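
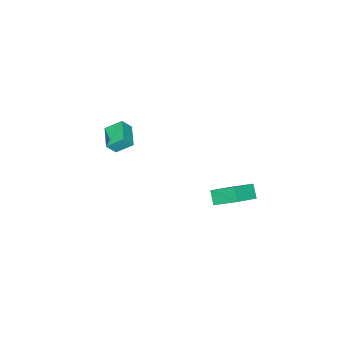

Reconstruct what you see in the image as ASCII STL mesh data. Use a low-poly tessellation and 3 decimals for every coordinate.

solid 
facet normal -0.881 0.114 -0.459
outer loop
vertex -1.41 2.864 1.682
vertex -1.763 4.305 2.718
vertex -0.988 3.445 1.016
endloop
endfacet
facet normal 0.195 -0.797 -0.572
outer loop
vertex 0.483 3.255 1.782
vertex -1.41 2.864 1.682
vertex -0.988 3.445 1.016
endloop
endfacet
facet normal -0.881 0.114 -0.459
outer loop
vertex -0.988 3.445 1.016
vertex -1.763 4.305 2.718
vertex -1.341 4.887 2.052
endloop
endfacet
facet normal 0.431 0.594 -0.680
outer loop
vertex -1.341 4.887 2.052
vertex 0.483 3.255 1.782
vertex -0.988 3.445 1.016
endloop
endfacet
facet normal -0.431 -0.594 0.680
outer loop
vertex -1.41 2.864 1.682
vertex -0.292 4.115 3.484
vertex -1.763 4.305 2.718
endloop
endfacet
facet normal 0.195 -0.796 -0.573
outer loop
vertex 0.061 2.673 2.448
vertex -1.41 2.864 1.682
vertex 0.483 3.255 1.782
endloop
endfacet
facet normal -0.431 -0.594 0.680
outer loop
vertex 0.061 2.673 2.448
vertex -0.292 4.115 3.484
vertex -1.41 2.864 1.682
endloop
endfacet
facet normal -0.195 0.796 0.572
outer loop
vertex -1.763 4.305 2.718
vertex -0.292 4.115 3.484
vertex -1.341 4.887 2.052
endloop
endfacet
facet normal 0.431 0.594 -0.679
outer loop
vertex 0.13 4.696 2.818
vertex 0.483 3.255 1.782
vertex -1.341 4.887 2.052
endloop
endfacet
facet normal -0.194 0.797 0.572
outer loop
vertex -1.341 4.887 2.052
vertex -0.292 4.115 3.484
vertex 0.13 4.696 2.818
endloop
endfacet
facet normal 0.881 -0.114 0.459
outer loop
vertex 0.13 4.696 2.818
vertex 0.061 2.673 2.448
vertex 0.483 3.255 1.782
endloop
endfacet
facet normal 0.881 -0.114 0.459
outer loop
vertex -0.292 4.115 3.484
vertex 0.061 2.673 2.448
vertex 0.13 4.696 2.818
endloop
endfacet
facet normal -0.535 0.320 -0.781
outer loop
vertex -0.375 -3.574 4.106
vertex 0.664 -2.531 3.822
vertex 0.238 -4.391 3.351
endloop
endfacet
facet normal -0.693 -0.695 0.190
outer loop
vertex 0.736 -4.689 4.078
vertex -0.375 -3.574 4.106
vertex 0.238 -4.391 3.351
endloop
endfacet
facet normal -0.535 0.320 -0.782
outer loop
vertex 0.238 -4.391 3.351
vertex 0.664 -2.531 3.822
vertex 1.278 -3.347 3.067
endloop
endfacet
facet normal 0.483 -0.643 -0.594
outer loop
vertex 1.278 -3.347 3.067
vertex 0.736 -4.689 4.078
vertex 0.238 -4.391 3.351
endloop
endfacet
facet normal -0.483 0.643 0.594
outer loop
vertex -0.375 -3.574 4.106
vertex 1.162 -2.829 4.549
vertex 0.664 -2.531 3.822
endloop
endfacet
facet normal -0.693 -0.696 0.188
outer loop
vertex 0.122 -3.873 4.833
vertex -0.375 -3.574 4.106
vertex 0.736 -4.689 4.078
endloop
endfacet
facet normal -0.483 0.643 0.595
outer loop
vertex 0.122 -3.873 4.833
vertex 1.162 -2.829 4.549
vertex -0.375 -3.574 4.106
endloop
endfacet
facet normal 0.693 0.696 -0.189
outer loop
vertex 0.664 -2.531 3.822
vertex 1.162 -2.829 4.549
vertex 1.278 -3.347 3.067
endloop
endfacet
facet normal 0.483 -0.643 -0.595
outer loop
vertex 1.775 -3.646 3.794
vertex 0.736 -4.689 4.078
vertex 1.278 -3.347 3.067
endloop
endfacet
facet normal 0.694 0.695 -0.189
outer loop
vertex 1.278 -3.347 3.067
vertex 1.162 -2.829 4.549
vertex 1.775 -3.646 3.794
endloop
endfacet
facet normal 0.535 -0.320 0.782
outer loop
vertex 1.775 -3.646 3.794
vertex 0.122 -3.873 4.833
vertex 0.736 -4.689 4.078
endloop
endfacet
facet normal 0.535 -0.321 0.781
outer loop
vertex 1.162 -2.829 4.549
vertex 0.122 -3.873 4.833
vertex 1.775 -3.646 3.794
endloop
endfacet

endsolid


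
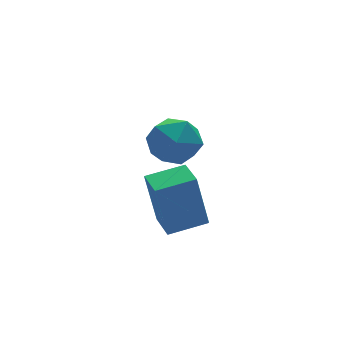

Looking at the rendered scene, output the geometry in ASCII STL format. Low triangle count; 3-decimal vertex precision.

solid 
facet normal -0.972 0.163 -0.171
outer loop
vertex 1.081 0.237 2.735
vertex 1.242 1.119 2.66
vertex 1.329 0.057 1.155
endloop
endfacet
facet normal -0.179 -0.980 0.084
outer loop
vertex 2.378 -0.119 1.34
vertex 1.081 0.237 2.735
vertex 1.329 0.057 1.155
endloop
endfacet
facet normal -0.972 0.163 -0.171
outer loop
vertex 1.329 0.057 1.155
vertex 1.242 1.119 2.66
vertex 1.49 0.939 1.08
endloop
endfacet
facet normal 0.154 -0.112 -0.982
outer loop
vertex 1.49 0.939 1.08
vertex 2.378 -0.119 1.34
vertex 1.329 0.057 1.155
endloop
endfacet
facet normal -0.154 0.112 0.982
outer loop
vertex 1.081 0.237 2.735
vertex 2.291 0.943 2.845
vertex 1.242 1.119 2.66
endloop
endfacet
facet normal -0.179 -0.980 0.084
outer loop
vertex 2.13 0.061 2.92
vertex 1.081 0.237 2.735
vertex 2.378 -0.119 1.34
endloop
endfacet
facet normal -0.154 0.112 0.982
outer loop
vertex 2.13 0.061 2.92
vertex 2.291 0.943 2.845
vertex 1.081 0.237 2.735
endloop
endfacet
facet normal 0.179 0.980 -0.084
outer loop
vertex 1.242 1.119 2.66
vertex 2.291 0.943 2.845
vertex 1.49 0.939 1.08
endloop
endfacet
facet normal 0.154 -0.112 -0.982
outer loop
vertex 2.539 0.763 1.265
vertex 2.378 -0.119 1.34
vertex 1.49 0.939 1.08
endloop
endfacet
facet normal 0.179 0.980 -0.084
outer loop
vertex 1.49 0.939 1.08
vertex 2.291 0.943 2.845
vertex 2.539 0.763 1.265
endloop
endfacet
facet normal 0.972 -0.163 0.171
outer loop
vertex 2.539 0.763 1.265
vertex 2.13 0.061 2.92
vertex 2.378 -0.119 1.34
endloop
endfacet
facet normal 0.972 -0.163 0.171
outer loop
vertex 2.291 0.943 2.845
vertex 2.13 0.061 2.92
vertex 2.539 0.763 1.265
endloop
endfacet
facet normal -0.039 0.999 -0.037
outer loop
vertex 3.599 4.098 1.452
vertex 2.802 4.079 1.78
vertex 3.484 4.125 2.306
endloop
endfacet
facet normal 0.632 0.773 0.061
outer loop
vertex 3.599 4.098 1.452
vertex 3.484 4.125 2.306
vertex 4.112 3.638 1.971
endloop
endfacet
facet normal 0.802 0.347 -0.486
outer loop
vertex 3.599 4.098 1.452
vertex 4.112 3.638 1.971
vertex 3.818 3.292 1.238
endloop
endfacet
facet normal 0.238 0.309 -0.921
outer loop
vertex 3.599 4.098 1.452
vertex 3.818 3.292 1.238
vertex 3.009 3.564 1.12
endloop
endfacet
facet normal -0.282 0.712 -0.644
outer loop
vertex 3.599 4.098 1.452
vertex 3.009 3.564 1.12
vertex 2.802 4.079 1.78
endloop
endfacet
facet normal 0.648 0.383 0.658
outer loop
vertex 4.112 3.638 1.971
vertex 3.484 4.125 2.306
vertex 3.631 3.336 2.62
endloop
endfacet
facet normal -0.436 0.748 0.500
outer loop
vertex 3.484 4.125 2.306
vertex 2.802 4.079 1.78
vertex 2.822 3.608 2.502
endloop
endfacet
facet normal -0.829 0.284 -0.482
outer loop
vertex 2.802 4.079 1.78
vertex 3.009 3.564 1.12
vertex 2.528 3.262 1.769
endloop
endfacet
facet normal 0.012 -0.368 -0.930
outer loop
vertex 3.009 3.564 1.12
vertex 3.818 3.292 1.238
vertex 3.156 2.775 1.434
endloop
endfacet
facet normal 0.925 -0.307 -0.226
outer loop
vertex 3.818 3.292 1.238
vertex 4.112 3.638 1.971
vertex 3.838 2.821 1.96
endloop
endfacet
facet normal -0.238 -0.309 0.921
outer loop
vertex 3.041 2.802 2.288
vertex 3.631 3.336 2.62
vertex 2.822 3.608 2.502
endloop
endfacet
facet normal -0.802 -0.347 0.486
outer loop
vertex 3.041 2.802 2.288
vertex 2.822 3.608 2.502
vertex 2.528 3.262 1.769
endloop
endfacet
facet normal -0.632 -0.773 -0.061
outer loop
vertex 3.041 2.802 2.288
vertex 2.528 3.262 1.769
vertex 3.156 2.775 1.434
endloop
endfacet
facet normal 0.039 -0.999 0.037
outer loop
vertex 3.041 2.802 2.288
vertex 3.156 2.775 1.434
vertex 3.838 2.821 1.96
endloop
endfacet
facet normal 0.282 -0.712 0.644
outer loop
vertex 3.041 2.802 2.288
vertex 3.838 2.821 1.96
vertex 3.631 3.336 2.62
endloop
endfacet
facet normal -0.012 0.368 0.930
outer loop
vertex 2.822 3.608 2.502
vertex 3.631 3.336 2.62
vertex 3.484 4.125 2.306
endloop
endfacet
facet normal -0.925 0.307 0.226
outer loop
vertex 2.528 3.262 1.769
vertex 2.822 3.608 2.502
vertex 2.802 4.079 1.78
endloop
endfacet
facet normal -0.648 -0.383 -0.658
outer loop
vertex 3.156 2.775 1.434
vertex 2.528 3.262 1.769
vertex 3.009 3.564 1.12
endloop
endfacet
facet normal 0.436 -0.748 -0.500
outer loop
vertex 3.838 2.821 1.96
vertex 3.156 2.775 1.434
vertex 3.818 3.292 1.238
endloop
endfacet
facet normal 0.829 -0.284 0.482
outer loop
vertex 3.631 3.336 2.62
vertex 3.838 2.821 1.96
vertex 4.112 3.638 1.971
endloop
endfacet

endsolid


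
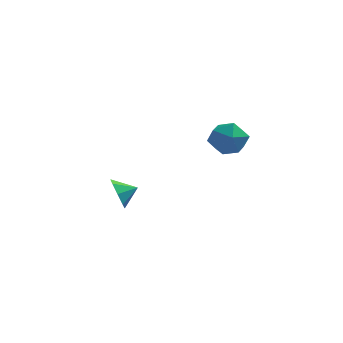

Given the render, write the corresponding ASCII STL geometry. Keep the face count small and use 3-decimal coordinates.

solid 
facet normal -0.833 -0.551 0.049
outer loop
vertex 2.358 -3.472 2.078
vertex 2.963 -4.392 2.009
vertex 2.733 -3.956 2.997
endloop
endfacet
facet normal -0.912 0.062 0.405
outer loop
vertex 2.358 -3.472 2.078
vertex 2.733 -3.956 2.997
vertex 2.765 -2.856 2.9
endloop
endfacet
facet normal -0.800 0.598 -0.053
outer loop
vertex 2.358 -3.472 2.078
vertex 2.765 -2.856 2.9
vertex 3.015 -2.614 1.852
endloop
endfacet
facet normal -0.650 0.316 -0.691
outer loop
vertex 2.358 -3.472 2.078
vertex 3.015 -2.614 1.852
vertex 3.138 -3.563 1.302
endloop
endfacet
facet normal -0.671 -0.394 -0.628
outer loop
vertex 2.358 -3.472 2.078
vertex 3.138 -3.563 1.302
vertex 2.963 -4.392 2.009
endloop
endfacet
facet normal -0.407 0.092 0.909
outer loop
vertex 2.765 -2.856 2.9
vertex 2.733 -3.956 2.997
vertex 3.622 -3.397 3.338
endloop
endfacet
facet normal -0.278 -0.901 0.333
outer loop
vertex 2.733 -3.956 2.997
vertex 2.963 -4.392 2.009
vertex 3.745 -4.346 2.788
endloop
endfacet
facet normal -0.018 -0.647 -0.763
outer loop
vertex 2.963 -4.392 2.009
vertex 3.138 -3.563 1.302
vertex 3.995 -4.104 1.74
endloop
endfacet
facet normal 0.015 0.503 -0.864
outer loop
vertex 3.138 -3.563 1.302
vertex 3.015 -2.614 1.852
vertex 4.027 -3.004 1.643
endloop
endfacet
facet normal -0.224 0.960 0.168
outer loop
vertex 3.015 -2.614 1.852
vertex 2.765 -2.856 2.9
vertex 3.797 -2.568 2.631
endloop
endfacet
facet normal 0.650 -0.316 0.691
outer loop
vertex 4.402 -3.488 2.562
vertex 3.622 -3.397 3.338
vertex 3.745 -4.346 2.788
endloop
endfacet
facet normal 0.800 -0.598 0.053
outer loop
vertex 4.402 -3.488 2.562
vertex 3.745 -4.346 2.788
vertex 3.995 -4.104 1.74
endloop
endfacet
facet normal 0.912 -0.062 -0.405
outer loop
vertex 4.402 -3.488 2.562
vertex 3.995 -4.104 1.74
vertex 4.027 -3.004 1.643
endloop
endfacet
facet normal 0.833 0.551 -0.049
outer loop
vertex 4.402 -3.488 2.562
vertex 4.027 -3.004 1.643
vertex 3.797 -2.568 2.631
endloop
endfacet
facet normal 0.671 0.394 0.628
outer loop
vertex 4.402 -3.488 2.562
vertex 3.797 -2.568 2.631
vertex 3.622 -3.397 3.338
endloop
endfacet
facet normal -0.015 -0.503 0.864
outer loop
vertex 3.745 -4.346 2.788
vertex 3.622 -3.397 3.338
vertex 2.733 -3.956 2.997
endloop
endfacet
facet normal 0.224 -0.960 -0.168
outer loop
vertex 3.995 -4.104 1.74
vertex 3.745 -4.346 2.788
vertex 2.963 -4.392 2.009
endloop
endfacet
facet normal 0.407 -0.092 -0.909
outer loop
vertex 4.027 -3.004 1.643
vertex 3.995 -4.104 1.74
vertex 3.138 -3.563 1.302
endloop
endfacet
facet normal 0.278 0.901 -0.333
outer loop
vertex 3.797 -2.568 2.631
vertex 4.027 -3.004 1.643
vertex 3.015 -2.614 1.852
endloop
endfacet
facet normal 0.018 0.647 0.763
outer loop
vertex 3.622 -3.397 3.338
vertex 3.797 -2.568 2.631
vertex 2.765 -2.856 2.9
endloop
endfacet
facet normal -0.866 -0.383 -0.321
outer loop
vertex -2.705 0.316 -4.853
vertex -3.147 0.589 -3.986
vertex -3.007 1.027 -4.886
endloop
endfacet
facet normal 0.798 0.315 -0.515
outer loop
vertex -2.705 0.316 -4.853
vertex -3.007 1.027 -4.886
vertex -2.193 1.011 -3.634
endloop
endfacet
facet normal -0.866 -0.383 -0.321
outer loop
vertex -3.007 1.027 -4.886
vertex -3.147 0.589 -3.986
vertex -3.391 1.481 -4.392
endloop
endfacet
facet normal 0.517 0.792 -0.326
outer loop
vertex -3.007 1.027 -4.886
vertex -3.391 1.481 -4.392
vertex -2.193 1.011 -3.634
endloop
endfacet
facet normal -0.867 -0.383 -0.320
outer loop
vertex -3.391 1.481 -4.392
vertex -3.147 0.589 -3.986
vertex -3.631 1.413 -3.661
endloop
endfacet
facet normal 0.262 0.949 0.174
outer loop
vertex -3.391 1.481 -4.392
vertex -3.631 1.413 -3.661
vertex -2.193 1.011 -3.634
endloop
endfacet
facet normal -0.867 -0.383 -0.320
outer loop
vertex -3.631 1.413 -3.661
vertex -3.147 0.589 -3.986
vertex -3.588 0.863 -3.12
endloop
endfacet
facet normal 0.182 0.697 0.694
outer loop
vertex -3.631 1.413 -3.661
vertex -3.588 0.863 -3.12
vertex -2.193 1.011 -3.634
endloop
endfacet
facet normal -0.866 -0.383 -0.320
outer loop
vertex -3.588 0.863 -3.12
vertex -3.147 0.589 -3.986
vertex -3.286 0.152 -3.086
endloop
endfacet
facet normal 0.323 0.182 0.929
outer loop
vertex -3.588 0.863 -3.12
vertex -3.286 0.152 -3.086
vertex -2.193 1.011 -3.634
endloop
endfacet
facet normal -0.866 -0.384 -0.320
outer loop
vertex -3.286 0.152 -3.086
vertex -3.147 0.589 -3.986
vertex -2.902 -0.303 -3.58
endloop
endfacet
facet normal 0.603 -0.295 0.741
outer loop
vertex -3.286 0.152 -3.086
vertex -2.902 -0.303 -3.58
vertex -2.193 1.011 -3.634
endloop
endfacet
facet normal -0.866 -0.383 -0.320
outer loop
vertex -2.902 -0.303 -3.58
vertex -3.147 0.589 -3.986
vertex -2.662 -0.235 -4.312
endloop
endfacet
facet normal 0.859 -0.453 0.239
outer loop
vertex -2.902 -0.303 -3.58
vertex -2.662 -0.235 -4.312
vertex -2.193 1.011 -3.634
endloop
endfacet
facet normal -0.866 -0.383 -0.321
outer loop
vertex -2.662 -0.235 -4.312
vertex -3.147 0.589 -3.986
vertex -2.705 0.316 -4.853
endloop
endfacet
facet normal 0.939 -0.201 -0.280
outer loop
vertex -2.662 -0.235 -4.312
vertex -2.705 0.316 -4.853
vertex -2.193 1.011 -3.634
endloop
endfacet

endsolid


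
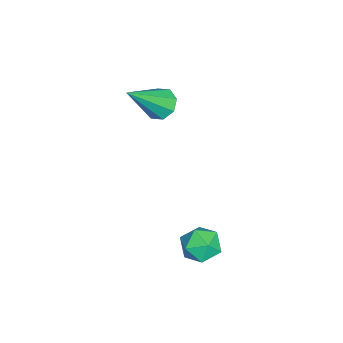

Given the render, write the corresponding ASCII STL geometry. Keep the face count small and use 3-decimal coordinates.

solid 
facet normal -0.529 -0.607 0.593
outer loop
vertex 0.794 2.886 -2.42
vertex 1.344 2.29 -2.539
vertex 1.438 2.816 -1.917
endloop
endfacet
facet normal -0.609 0.076 0.790
outer loop
vertex 0.794 2.886 -2.42
vertex 1.438 2.816 -1.917
vertex 1.197 3.557 -2.174
endloop
endfacet
facet normal -0.869 0.436 0.233
outer loop
vertex 0.794 2.886 -2.42
vertex 1.197 3.557 -2.174
vertex 0.953 3.488 -2.954
endloop
endfacet
facet normal -0.951 -0.022 -0.308
outer loop
vertex 0.794 2.886 -2.42
vertex 0.953 3.488 -2.954
vertex 1.044 2.705 -3.18
endloop
endfacet
facet normal -0.741 -0.667 -0.085
outer loop
vertex 0.794 2.886 -2.42
vertex 1.044 2.705 -3.18
vertex 1.344 2.29 -2.539
endloop
endfacet
facet normal 0.037 0.338 0.940
outer loop
vertex 1.197 3.557 -2.174
vertex 1.438 2.816 -1.917
vertex 1.996 3.375 -2.14
endloop
endfacet
facet normal 0.166 -0.765 0.622
outer loop
vertex 1.438 2.816 -1.917
vertex 1.344 2.29 -2.539
vertex 2.087 2.592 -2.366
endloop
endfacet
facet normal -0.176 -0.862 -0.476
outer loop
vertex 1.344 2.29 -2.539
vertex 1.044 2.705 -3.18
vertex 1.843 2.523 -3.146
endloop
endfacet
facet normal -0.516 0.182 -0.837
outer loop
vertex 1.044 2.705 -3.18
vertex 0.953 3.488 -2.954
vertex 1.602 3.264 -3.403
endloop
endfacet
facet normal -0.384 0.923 0.038
outer loop
vertex 0.953 3.488 -2.954
vertex 1.197 3.557 -2.174
vertex 1.696 3.79 -2.781
endloop
endfacet
facet normal 0.951 0.022 0.308
outer loop
vertex 2.246 3.194 -2.9
vertex 1.996 3.375 -2.14
vertex 2.087 2.592 -2.366
endloop
endfacet
facet normal 0.869 -0.436 -0.233
outer loop
vertex 2.246 3.194 -2.9
vertex 2.087 2.592 -2.366
vertex 1.843 2.523 -3.146
endloop
endfacet
facet normal 0.609 -0.076 -0.790
outer loop
vertex 2.246 3.194 -2.9
vertex 1.843 2.523 -3.146
vertex 1.602 3.264 -3.403
endloop
endfacet
facet normal 0.529 0.607 -0.593
outer loop
vertex 2.246 3.194 -2.9
vertex 1.602 3.264 -3.403
vertex 1.696 3.79 -2.781
endloop
endfacet
facet normal 0.741 0.667 0.085
outer loop
vertex 2.246 3.194 -2.9
vertex 1.696 3.79 -2.781
vertex 1.996 3.375 -2.14
endloop
endfacet
facet normal 0.516 -0.182 0.837
outer loop
vertex 2.087 2.592 -2.366
vertex 1.996 3.375 -2.14
vertex 1.438 2.816 -1.917
endloop
endfacet
facet normal 0.384 -0.923 -0.038
outer loop
vertex 1.843 2.523 -3.146
vertex 2.087 2.592 -2.366
vertex 1.344 2.29 -2.539
endloop
endfacet
facet normal -0.037 -0.338 -0.940
outer loop
vertex 1.602 3.264 -3.403
vertex 1.843 2.523 -3.146
vertex 1.044 2.705 -3.18
endloop
endfacet
facet normal -0.166 0.765 -0.622
outer loop
vertex 1.696 3.79 -2.781
vertex 1.602 3.264 -3.403
vertex 0.953 3.488 -2.954
endloop
endfacet
facet normal 0.176 0.862 0.476
outer loop
vertex 1.996 3.375 -2.14
vertex 1.696 3.79 -2.781
vertex 1.197 3.557 -2.174
endloop
endfacet
facet normal -0.522 0.475 -0.708
outer loop
vertex -2.438 1.09 0.421
vertex -3.043 0.893 0.735
vertex -2.608 1.452 0.789
endloop
endfacet
facet normal 0.911 0.412 0.016
outer loop
vertex -2.438 1.09 0.421
vertex -2.608 1.452 0.789
vertex -1.917 -0.133 2.265
endloop
endfacet
facet normal -0.522 0.475 -0.708
outer loop
vertex -2.608 1.452 0.789
vertex -3.043 0.893 0.735
vertex -3.033 1.486 1.125
endloop
endfacet
facet normal 0.476 0.702 0.531
outer loop
vertex -2.608 1.452 0.789
vertex -3.033 1.486 1.125
vertex -1.917 -0.133 2.265
endloop
endfacet
facet normal -0.521 0.475 -0.709
outer loop
vertex -3.033 1.486 1.125
vertex -3.043 0.893 0.735
vertex -3.465 1.173 1.233
endloop
endfacet
facet normal -0.148 0.499 0.854
outer loop
vertex -3.033 1.486 1.125
vertex -3.465 1.173 1.233
vertex -1.917 -0.133 2.265
endloop
endfacet
facet normal -0.521 0.475 -0.709
outer loop
vertex -3.465 1.173 1.233
vertex -3.043 0.893 0.735
vertex -3.649 0.697 1.049
endloop
endfacet
facet normal -0.597 -0.078 0.798
outer loop
vertex -3.465 1.173 1.233
vertex -3.649 0.697 1.049
vertex -1.917 -0.133 2.265
endloop
endfacet
facet normal -0.521 0.476 -0.709
outer loop
vertex -3.649 0.697 1.049
vertex -3.043 0.893 0.735
vertex -3.479 0.335 0.681
endloop
endfacet
facet normal -0.608 -0.688 0.396
outer loop
vertex -3.649 0.697 1.049
vertex -3.479 0.335 0.681
vertex -1.917 -0.133 2.265
endloop
endfacet
facet normal -0.521 0.476 -0.708
outer loop
vertex -3.479 0.335 0.681
vertex -3.043 0.893 0.735
vertex -3.053 0.3 0.344
endloop
endfacet
facet normal -0.174 -0.978 -0.118
outer loop
vertex -3.479 0.335 0.681
vertex -3.053 0.3 0.344
vertex -1.917 -0.133 2.265
endloop
endfacet
facet normal -0.521 0.476 -0.708
outer loop
vertex -3.053 0.3 0.344
vertex -3.043 0.893 0.735
vertex -2.622 0.613 0.237
endloop
endfacet
facet normal 0.453 -0.774 -0.442
outer loop
vertex -3.053 0.3 0.344
vertex -2.622 0.613 0.237
vertex -1.917 -0.133 2.265
endloop
endfacet
facet normal -0.522 0.475 -0.708
outer loop
vertex -2.622 0.613 0.237
vertex -3.043 0.893 0.735
vertex -2.438 1.09 0.421
endloop
endfacet
facet normal 0.901 -0.199 -0.386
outer loop
vertex -2.622 0.613 0.237
vertex -2.438 1.09 0.421
vertex -1.917 -0.133 2.265
endloop
endfacet

endsolid


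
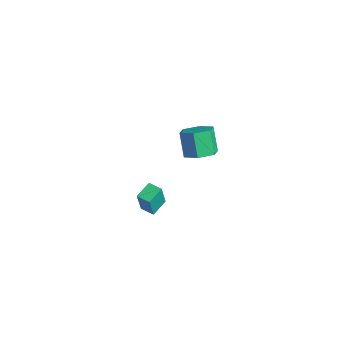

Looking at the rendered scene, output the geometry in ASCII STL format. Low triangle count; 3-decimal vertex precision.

solid 
facet normal -0.911 -0.410 0.043
outer loop
vertex 3.932 -4.209 1.67
vertex 3.513 -3.247 1.965
vertex 3.7 -3.849 0.17
endloop
endfacet
facet normal 0.384 -0.882 -0.271
outer loop
vertex 4.447 -3.513 0.135
vertex 3.932 -4.209 1.67
vertex 3.7 -3.849 0.17
endloop
endfacet
facet normal -0.911 -0.410 0.043
outer loop
vertex 3.7 -3.849 0.17
vertex 3.513 -3.247 1.965
vertex 3.281 -2.887 0.465
endloop
endfacet
facet normal -0.149 0.230 -0.962
outer loop
vertex 3.281 -2.887 0.465
vertex 4.447 -3.513 0.135
vertex 3.7 -3.849 0.17
endloop
endfacet
facet normal 0.149 -0.230 0.962
outer loop
vertex 3.932 -4.209 1.67
vertex 4.26 -2.911 1.93
vertex 3.513 -3.247 1.965
endloop
endfacet
facet normal 0.384 -0.882 -0.271
outer loop
vertex 4.679 -3.873 1.635
vertex 3.932 -4.209 1.67
vertex 4.447 -3.513 0.135
endloop
endfacet
facet normal 0.149 -0.230 0.962
outer loop
vertex 4.679 -3.873 1.635
vertex 4.26 -2.911 1.93
vertex 3.932 -4.209 1.67
endloop
endfacet
facet normal -0.384 0.882 0.271
outer loop
vertex 3.513 -3.247 1.965
vertex 4.26 -2.911 1.93
vertex 3.281 -2.887 0.465
endloop
endfacet
facet normal -0.149 0.230 -0.962
outer loop
vertex 4.028 -2.551 0.43
vertex 4.447 -3.513 0.135
vertex 3.281 -2.887 0.465
endloop
endfacet
facet normal -0.384 0.882 0.271
outer loop
vertex 3.281 -2.887 0.465
vertex 4.26 -2.911 1.93
vertex 4.028 -2.551 0.43
endloop
endfacet
facet normal 0.911 0.410 -0.043
outer loop
vertex 4.028 -2.551 0.43
vertex 4.679 -3.873 1.635
vertex 4.447 -3.513 0.135
endloop
endfacet
facet normal 0.911 0.410 -0.043
outer loop
vertex 4.26 -2.911 1.93
vertex 4.679 -3.873 1.635
vertex 4.028 -2.551 0.43
endloop
endfacet
facet normal 0.522 -0.132 -0.843
outer loop
vertex -2.045 4.191 -4.017
vertex -2.899 3.766 -4.479
vertex -2.73 4.811 -4.538
endloop
endfacet
facet normal 0.558 0.801 0.220
outer loop
vertex -2.045 4.191 -4.017
vertex -2.73 4.811 -4.538
vertex -2.947 4.419 -2.559
endloop
endfacet
facet normal 0.558 0.800 0.220
outer loop
vertex -2.947 4.419 -2.559
vertex -2.73 4.811 -4.538
vertex -3.632 5.039 -3.079
endloop
endfacet
facet normal -0.521 0.131 0.843
outer loop
vertex -2.947 4.419 -2.559
vertex -3.632 5.039 -3.079
vertex -3.801 3.994 -3.021
endloop
endfacet
facet normal 0.522 -0.132 -0.843
outer loop
vertex -2.73 4.811 -4.538
vertex -2.899 3.766 -4.479
vertex -3.584 4.386 -5.0
endloop
endfacet
facet normal -0.281 0.907 -0.315
outer loop
vertex -2.73 4.811 -4.538
vertex -3.584 4.386 -5.0
vertex -3.632 5.039 -3.079
endloop
endfacet
facet normal -0.282 0.906 -0.315
outer loop
vertex -3.632 5.039 -3.079
vertex -3.584 4.386 -5.0
vertex -4.486 4.613 -3.541
endloop
endfacet
facet normal -0.522 0.131 0.843
outer loop
vertex -3.632 5.039 -3.079
vertex -4.486 4.613 -3.541
vertex -3.801 3.994 -3.021
endloop
endfacet
facet normal 0.522 -0.132 -0.843
outer loop
vertex -3.584 4.386 -5.0
vertex -2.899 3.766 -4.479
vertex -3.753 3.341 -4.941
endloop
endfacet
facet normal -0.838 0.105 -0.535
outer loop
vertex -3.584 4.386 -5.0
vertex -3.753 3.341 -4.941
vertex -4.486 4.613 -3.541
endloop
endfacet
facet normal -0.838 0.106 -0.535
outer loop
vertex -4.486 4.613 -3.541
vertex -3.753 3.341 -4.941
vertex -4.655 3.569 -3.483
endloop
endfacet
facet normal -0.521 0.131 0.843
outer loop
vertex -4.486 4.613 -3.541
vertex -4.655 3.569 -3.483
vertex -3.801 3.994 -3.021
endloop
endfacet
facet normal 0.521 -0.131 -0.843
outer loop
vertex -3.753 3.341 -4.941
vertex -2.899 3.766 -4.479
vertex -3.068 2.721 -4.421
endloop
endfacet
facet normal -0.558 -0.800 -0.220
outer loop
vertex -3.753 3.341 -4.941
vertex -3.068 2.721 -4.421
vertex -4.655 3.569 -3.483
endloop
endfacet
facet normal -0.558 -0.801 -0.220
outer loop
vertex -4.655 3.569 -3.483
vertex -3.068 2.721 -4.421
vertex -3.97 2.949 -2.962
endloop
endfacet
facet normal -0.522 0.132 0.843
outer loop
vertex -4.655 3.569 -3.483
vertex -3.97 2.949 -2.962
vertex -3.801 3.994 -3.021
endloop
endfacet
facet normal 0.522 -0.131 -0.843
outer loop
vertex -3.068 2.721 -4.421
vertex -2.899 3.766 -4.479
vertex -2.214 3.147 -3.959
endloop
endfacet
facet normal 0.281 -0.906 0.316
outer loop
vertex -3.068 2.721 -4.421
vertex -2.214 3.147 -3.959
vertex -3.97 2.949 -2.962
endloop
endfacet
facet normal 0.281 -0.907 0.315
outer loop
vertex -3.97 2.949 -2.962
vertex -2.214 3.147 -3.959
vertex -3.116 3.374 -2.5
endloop
endfacet
facet normal -0.522 0.132 0.843
outer loop
vertex -3.97 2.949 -2.962
vertex -3.116 3.374 -2.5
vertex -3.801 3.994 -3.021
endloop
endfacet
facet normal 0.521 -0.131 -0.843
outer loop
vertex -2.214 3.147 -3.959
vertex -2.899 3.766 -4.479
vertex -2.045 4.191 -4.017
endloop
endfacet
facet normal 0.838 -0.106 0.535
outer loop
vertex -2.214 3.147 -3.959
vertex -2.045 4.191 -4.017
vertex -3.116 3.374 -2.5
endloop
endfacet
facet normal 0.838 -0.105 0.535
outer loop
vertex -3.116 3.374 -2.5
vertex -2.045 4.191 -4.017
vertex -2.947 4.419 -2.559
endloop
endfacet
facet normal -0.522 0.132 0.843
outer loop
vertex -3.116 3.374 -2.5
vertex -2.947 4.419 -2.559
vertex -3.801 3.994 -3.021
endloop
endfacet

endsolid


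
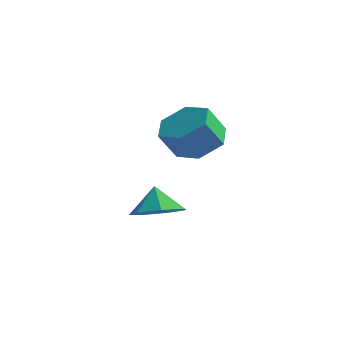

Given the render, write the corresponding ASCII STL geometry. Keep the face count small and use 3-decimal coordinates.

solid 
facet normal 0.169 0.543 -0.822
outer loop
vertex -1.618 0.628 0.523
vertex -2.108 1.369 0.912
vertex -1.152 1.291 1.057
endloop
endfacet
facet normal 0.861 -0.487 -0.146
outer loop
vertex -1.618 0.628 0.523
vertex -1.152 1.291 1.057
vertex -1.821 -0.03 1.518
endloop
endfacet
facet normal 0.861 -0.487 -0.145
outer loop
vertex -1.821 -0.03 1.518
vertex -1.152 1.291 1.057
vertex -1.356 0.633 2.052
endloop
endfacet
facet normal -0.168 -0.544 0.822
outer loop
vertex -1.821 -0.03 1.518
vertex -1.356 0.633 2.052
vertex -2.312 0.711 1.908
endloop
endfacet
facet normal 0.169 0.544 -0.822
outer loop
vertex -1.152 1.291 1.057
vertex -2.108 1.369 0.912
vertex -1.643 2.032 1.446
endloop
endfacet
facet normal 0.846 0.348 0.404
outer loop
vertex -1.152 1.291 1.057
vertex -1.643 2.032 1.446
vertex -1.356 0.633 2.052
endloop
endfacet
facet normal 0.846 0.348 0.403
outer loop
vertex -1.356 0.633 2.052
vertex -1.643 2.032 1.446
vertex -1.846 1.374 2.441
endloop
endfacet
facet normal -0.168 -0.543 0.823
outer loop
vertex -1.356 0.633 2.052
vertex -1.846 1.374 2.441
vertex -2.312 0.711 1.908
endloop
endfacet
facet normal 0.168 0.544 -0.822
outer loop
vertex -1.643 2.032 1.446
vertex -2.108 1.369 0.912
vertex -2.599 2.11 1.302
endloop
endfacet
facet normal -0.015 0.835 0.549
outer loop
vertex -1.643 2.032 1.446
vertex -2.599 2.11 1.302
vertex -1.846 1.374 2.441
endloop
endfacet
facet normal -0.015 0.835 0.549
outer loop
vertex -1.846 1.374 2.441
vertex -2.599 2.11 1.302
vertex -2.802 1.452 2.297
endloop
endfacet
facet normal -0.168 -0.543 0.823
outer loop
vertex -1.846 1.374 2.441
vertex -2.802 1.452 2.297
vertex -2.312 0.711 1.908
endloop
endfacet
facet normal 0.168 0.544 -0.822
outer loop
vertex -2.599 2.11 1.302
vertex -2.108 1.369 0.912
vertex -3.064 1.447 0.768
endloop
endfacet
facet normal -0.861 0.487 0.146
outer loop
vertex -2.599 2.11 1.302
vertex -3.064 1.447 0.768
vertex -2.802 1.452 2.297
endloop
endfacet
facet normal -0.861 0.488 0.146
outer loop
vertex -2.802 1.452 2.297
vertex -3.064 1.447 0.768
vertex -3.268 0.789 1.763
endloop
endfacet
facet normal -0.169 -0.543 0.822
outer loop
vertex -2.802 1.452 2.297
vertex -3.268 0.789 1.763
vertex -2.312 0.711 1.908
endloop
endfacet
facet normal 0.168 0.543 -0.823
outer loop
vertex -3.064 1.447 0.768
vertex -2.108 1.369 0.912
vertex -2.574 0.706 0.379
endloop
endfacet
facet normal -0.846 -0.348 -0.404
outer loop
vertex -3.064 1.447 0.768
vertex -2.574 0.706 0.379
vertex -3.268 0.789 1.763
endloop
endfacet
facet normal -0.846 -0.349 -0.403
outer loop
vertex -3.268 0.789 1.763
vertex -2.574 0.706 0.379
vertex -2.777 0.048 1.374
endloop
endfacet
facet normal -0.169 -0.544 0.822
outer loop
vertex -3.268 0.789 1.763
vertex -2.777 0.048 1.374
vertex -2.312 0.711 1.908
endloop
endfacet
facet normal 0.168 0.543 -0.823
outer loop
vertex -2.574 0.706 0.379
vertex -2.108 1.369 0.912
vertex -1.618 0.628 0.523
endloop
endfacet
facet normal 0.015 -0.835 -0.549
outer loop
vertex -2.574 0.706 0.379
vertex -1.618 0.628 0.523
vertex -2.777 0.048 1.374
endloop
endfacet
facet normal 0.015 -0.835 -0.549
outer loop
vertex -2.777 0.048 1.374
vertex -1.618 0.628 0.523
vertex -1.821 -0.03 1.518
endloop
endfacet
facet normal -0.168 -0.544 0.822
outer loop
vertex -2.777 0.048 1.374
vertex -1.821 -0.03 1.518
vertex -2.312 0.711 1.908
endloop
endfacet
facet normal 0.363 -0.257 -0.896
outer loop
vertex -3.228 2.028 -2.527
vertex -3.731 1.199 -2.493
vertex -4.005 2.058 -2.85
endloop
endfacet
facet normal -0.123 0.916 0.382
outer loop
vertex -3.228 2.028 -2.527
vertex -4.005 2.058 -2.85
vertex -4.129 1.481 -1.507
endloop
endfacet
facet normal 0.363 -0.257 -0.896
outer loop
vertex -4.005 2.058 -2.85
vertex -3.731 1.199 -2.493
vertex -4.575 1.441 -2.904
endloop
endfacet
facet normal -0.727 0.653 0.213
outer loop
vertex -4.005 2.058 -2.85
vertex -4.575 1.441 -2.904
vertex -4.129 1.481 -1.507
endloop
endfacet
facet normal 0.363 -0.256 -0.896
outer loop
vertex -4.575 1.441 -2.904
vertex -3.731 1.199 -2.493
vertex -4.509 0.642 -2.649
endloop
endfacet
facet normal -0.953 0.018 0.304
outer loop
vertex -4.575 1.441 -2.904
vertex -4.509 0.642 -2.649
vertex -4.129 1.481 -1.507
endloop
endfacet
facet normal 0.363 -0.256 -0.896
outer loop
vertex -4.509 0.642 -2.649
vertex -3.731 1.199 -2.493
vertex -3.857 0.262 -2.276
endloop
endfacet
facet normal -0.631 -0.510 0.584
outer loop
vertex -4.509 0.642 -2.649
vertex -3.857 0.262 -2.276
vertex -4.129 1.481 -1.507
endloop
endfacet
facet normal 0.364 -0.256 -0.896
outer loop
vertex -3.857 0.262 -2.276
vertex -3.731 1.199 -2.493
vertex -3.11 0.588 -2.066
endloop
endfacet
facet normal -0.004 -0.534 0.845
outer loop
vertex -3.857 0.262 -2.276
vertex -3.11 0.588 -2.066
vertex -4.129 1.481 -1.507
endloop
endfacet
facet normal 0.363 -0.257 -0.896
outer loop
vertex -3.11 0.588 -2.066
vertex -3.731 1.199 -2.493
vertex -2.83 1.374 -2.178
endloop
endfacet
facet normal 0.456 -0.036 0.889
outer loop
vertex -3.11 0.588 -2.066
vertex -2.83 1.374 -2.178
vertex -4.129 1.481 -1.507
endloop
endfacet
facet normal 0.363 -0.257 -0.896
outer loop
vertex -2.83 1.374 -2.178
vertex -3.731 1.199 -2.493
vertex -3.228 2.028 -2.527
endloop
endfacet
facet normal 0.403 0.610 0.683
outer loop
vertex -2.83 1.374 -2.178
vertex -3.228 2.028 -2.527
vertex -4.129 1.481 -1.507
endloop
endfacet

endsolid


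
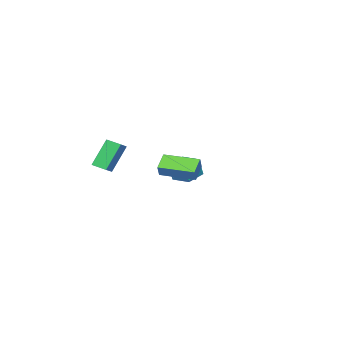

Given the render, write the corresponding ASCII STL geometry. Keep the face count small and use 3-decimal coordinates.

solid 
facet normal -0.505 -0.219 -0.835
outer loop
vertex 1.665 -1.079 -0.515
vertex 1.064 0.834 -0.654
vertex 2.572 -0.838 -1.127
endloop
endfacet
facet normal 0.299 -0.952 0.069
outer loop
vertex 2.996 -0.654 -0.426
vertex 1.665 -1.079 -0.515
vertex 2.572 -0.838 -1.127
endloop
endfacet
facet normal -0.505 -0.219 -0.835
outer loop
vertex 2.572 -0.838 -1.127
vertex 1.064 0.834 -0.654
vertex 1.971 1.075 -1.266
endloop
endfacet
facet normal 0.810 0.215 -0.546
outer loop
vertex 1.971 1.075 -1.266
vertex 2.996 -0.654 -0.426
vertex 2.572 -0.838 -1.127
endloop
endfacet
facet normal -0.810 -0.215 0.546
outer loop
vertex 1.665 -1.079 -0.515
vertex 1.488 1.018 0.047
vertex 1.064 0.834 -0.654
endloop
endfacet
facet normal 0.299 -0.952 0.069
outer loop
vertex 2.089 -0.895 0.186
vertex 1.665 -1.079 -0.515
vertex 2.996 -0.654 -0.426
endloop
endfacet
facet normal -0.810 -0.215 0.546
outer loop
vertex 2.089 -0.895 0.186
vertex 1.488 1.018 0.047
vertex 1.665 -1.079 -0.515
endloop
endfacet
facet normal -0.299 0.952 -0.069
outer loop
vertex 1.064 0.834 -0.654
vertex 1.488 1.018 0.047
vertex 1.971 1.075 -1.266
endloop
endfacet
facet normal 0.810 0.215 -0.546
outer loop
vertex 2.395 1.259 -0.565
vertex 2.996 -0.654 -0.426
vertex 1.971 1.075 -1.266
endloop
endfacet
facet normal -0.299 0.952 -0.069
outer loop
vertex 1.971 1.075 -1.266
vertex 1.488 1.018 0.047
vertex 2.395 1.259 -0.565
endloop
endfacet
facet normal 0.505 0.219 0.835
outer loop
vertex 2.395 1.259 -0.565
vertex 2.089 -0.895 0.186
vertex 2.996 -0.654 -0.426
endloop
endfacet
facet normal 0.505 0.219 0.835
outer loop
vertex 1.488 1.018 0.047
vertex 2.089 -0.895 0.186
vertex 2.395 1.259 -0.565
endloop
endfacet
facet normal 0.187 0.975 -0.120
outer loop
vertex -2.678 -2.403 -3.591
vertex -3.727 -2.176 -3.382
vertex -3.002 -2.214 -2.564
endloop
endfacet
facet normal 0.764 0.633 0.124
outer loop
vertex -2.678 -2.403 -3.591
vertex -3.002 -2.214 -2.564
vertex -2.297 -3.023 -2.775
endloop
endfacet
facet normal 0.932 0.121 -0.343
outer loop
vertex -2.678 -2.403 -3.591
vertex -2.297 -3.023 -2.775
vertex -2.586 -3.484 -3.723
endloop
endfacet
facet normal 0.460 0.146 -0.876
outer loop
vertex -2.678 -2.403 -3.591
vertex -2.586 -3.484 -3.723
vertex -3.469 -2.961 -4.099
endloop
endfacet
facet normal -0.001 0.674 -0.739
outer loop
vertex -2.678 -2.403 -3.591
vertex -3.469 -2.961 -4.099
vertex -3.727 -2.176 -3.382
endloop
endfacet
facet normal 0.589 0.320 0.742
outer loop
vertex -2.297 -3.023 -2.775
vertex -3.002 -2.214 -2.564
vertex -3.111 -3.179 -2.061
endloop
endfacet
facet normal -0.345 0.873 0.346
outer loop
vertex -3.002 -2.214 -2.564
vertex -3.727 -2.176 -3.382
vertex -3.994 -2.656 -2.437
endloop
endfacet
facet normal -0.649 0.386 -0.656
outer loop
vertex -3.727 -2.176 -3.382
vertex -3.469 -2.961 -4.099
vertex -4.283 -3.117 -3.385
endloop
endfacet
facet normal 0.096 -0.469 -0.878
outer loop
vertex -3.469 -2.961 -4.099
vertex -2.586 -3.484 -3.723
vertex -3.578 -3.926 -3.596
endloop
endfacet
facet normal 0.861 -0.509 -0.015
outer loop
vertex -2.586 -3.484 -3.723
vertex -2.297 -3.023 -2.775
vertex -2.853 -3.964 -2.778
endloop
endfacet
facet normal -0.460 -0.146 0.876
outer loop
vertex -3.902 -3.737 -2.569
vertex -3.111 -3.179 -2.061
vertex -3.994 -2.656 -2.437
endloop
endfacet
facet normal -0.932 -0.121 0.343
outer loop
vertex -3.902 -3.737 -2.569
vertex -3.994 -2.656 -2.437
vertex -4.283 -3.117 -3.385
endloop
endfacet
facet normal -0.764 -0.633 -0.124
outer loop
vertex -3.902 -3.737 -2.569
vertex -4.283 -3.117 -3.385
vertex -3.578 -3.926 -3.596
endloop
endfacet
facet normal -0.187 -0.975 0.120
outer loop
vertex -3.902 -3.737 -2.569
vertex -3.578 -3.926 -3.596
vertex -2.853 -3.964 -2.778
endloop
endfacet
facet normal 0.001 -0.674 0.739
outer loop
vertex -3.902 -3.737 -2.569
vertex -2.853 -3.964 -2.778
vertex -3.111 -3.179 -2.061
endloop
endfacet
facet normal -0.096 0.469 0.878
outer loop
vertex -3.994 -2.656 -2.437
vertex -3.111 -3.179 -2.061
vertex -3.002 -2.214 -2.564
endloop
endfacet
facet normal -0.861 0.509 0.015
outer loop
vertex -4.283 -3.117 -3.385
vertex -3.994 -2.656 -2.437
vertex -3.727 -2.176 -3.382
endloop
endfacet
facet normal -0.589 -0.320 -0.742
outer loop
vertex -3.578 -3.926 -3.596
vertex -4.283 -3.117 -3.385
vertex -3.469 -2.961 -4.099
endloop
endfacet
facet normal 0.345 -0.873 -0.346
outer loop
vertex -2.853 -3.964 -2.778
vertex -3.578 -3.926 -3.596
vertex -2.586 -3.484 -3.723
endloop
endfacet
facet normal 0.649 -0.386 0.656
outer loop
vertex -3.111 -3.179 -2.061
vertex -2.853 -3.964 -2.778
vertex -2.297 -3.023 -2.775
endloop
endfacet
facet normal -0.862 -0.175 -0.477
outer loop
vertex 3.077 -3.487 0.887
vertex 3.009 -2.611 0.689
vertex 4.016 -3.774 -0.705
endloop
endfacet
facet normal 0.075 -0.973 0.220
outer loop
vertex 4.731 -3.629 -0.309
vertex 3.077 -3.487 0.887
vertex 4.016 -3.774 -0.705
endloop
endfacet
facet normal -0.862 -0.175 -0.477
outer loop
vertex 4.016 -3.774 -0.705
vertex 3.009 -2.611 0.689
vertex 3.948 -2.898 -0.903
endloop
endfacet
facet normal 0.502 -0.153 -0.851
outer loop
vertex 3.948 -2.898 -0.903
vertex 4.731 -3.629 -0.309
vertex 4.016 -3.774 -0.705
endloop
endfacet
facet normal -0.502 0.153 0.851
outer loop
vertex 3.077 -3.487 0.887
vertex 3.724 -2.466 1.085
vertex 3.009 -2.611 0.689
endloop
endfacet
facet normal 0.075 -0.973 0.220
outer loop
vertex 3.792 -3.342 1.283
vertex 3.077 -3.487 0.887
vertex 4.731 -3.629 -0.309
endloop
endfacet
facet normal -0.502 0.153 0.851
outer loop
vertex 3.792 -3.342 1.283
vertex 3.724 -2.466 1.085
vertex 3.077 -3.487 0.887
endloop
endfacet
facet normal -0.075 0.973 -0.220
outer loop
vertex 3.009 -2.611 0.689
vertex 3.724 -2.466 1.085
vertex 3.948 -2.898 -0.903
endloop
endfacet
facet normal 0.502 -0.153 -0.851
outer loop
vertex 4.663 -2.753 -0.507
vertex 4.731 -3.629 -0.309
vertex 3.948 -2.898 -0.903
endloop
endfacet
facet normal -0.075 0.973 -0.220
outer loop
vertex 3.948 -2.898 -0.903
vertex 3.724 -2.466 1.085
vertex 4.663 -2.753 -0.507
endloop
endfacet
facet normal 0.862 0.175 0.477
outer loop
vertex 4.663 -2.753 -0.507
vertex 3.792 -3.342 1.283
vertex 4.731 -3.629 -0.309
endloop
endfacet
facet normal 0.862 0.175 0.477
outer loop
vertex 3.724 -2.466 1.085
vertex 3.792 -3.342 1.283
vertex 4.663 -2.753 -0.507
endloop
endfacet

endsolid


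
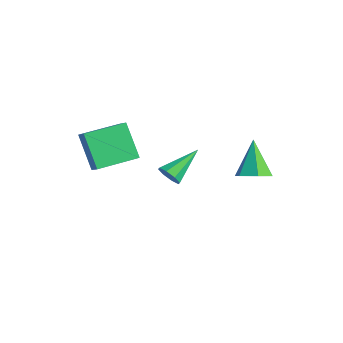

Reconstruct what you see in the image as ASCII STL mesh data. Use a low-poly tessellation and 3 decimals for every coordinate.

solid 
facet normal 0.508 -0.308 -0.805
outer loop
vertex 5.128 2.348 -2.443
vertex 4.455 2.563 -2.95
vertex 5.078 3.148 -2.781
endloop
endfacet
facet normal 0.624 0.337 0.705
outer loop
vertex 5.128 2.348 -2.443
vertex 5.078 3.148 -2.781
vertex 3.445 3.177 -1.35
endloop
endfacet
facet normal 0.508 -0.309 -0.804
outer loop
vertex 5.078 3.148 -2.781
vertex 4.455 2.563 -2.95
vertex 4.405 3.363 -3.289
endloop
endfacet
facet normal 0.174 0.968 0.179
outer loop
vertex 5.078 3.148 -2.781
vertex 4.405 3.363 -3.289
vertex 3.445 3.177 -1.35
endloop
endfacet
facet normal 0.508 -0.309 -0.804
outer loop
vertex 4.405 3.363 -3.289
vertex 4.455 2.563 -2.95
vertex 3.783 2.779 -3.458
endloop
endfacet
facet normal -0.629 0.739 -0.240
outer loop
vertex 4.405 3.363 -3.289
vertex 3.783 2.779 -3.458
vertex 3.445 3.177 -1.35
endloop
endfacet
facet normal 0.508 -0.309 -0.804
outer loop
vertex 3.783 2.779 -3.458
vertex 4.455 2.563 -2.95
vertex 3.833 1.979 -3.119
endloop
endfacet
facet normal -0.984 -0.119 -0.135
outer loop
vertex 3.783 2.779 -3.458
vertex 3.833 1.979 -3.119
vertex 3.445 3.177 -1.35
endloop
endfacet
facet normal 0.508 -0.308 -0.805
outer loop
vertex 3.833 1.979 -3.119
vertex 4.455 2.563 -2.95
vertex 4.506 1.764 -2.612
endloop
endfacet
facet normal -0.534 -0.750 0.391
outer loop
vertex 3.833 1.979 -3.119
vertex 4.506 1.764 -2.612
vertex 3.445 3.177 -1.35
endloop
endfacet
facet normal 0.508 -0.308 -0.805
outer loop
vertex 4.506 1.764 -2.612
vertex 4.455 2.563 -2.95
vertex 5.128 2.348 -2.443
endloop
endfacet
facet normal 0.269 -0.521 0.810
outer loop
vertex 4.506 1.764 -2.612
vertex 5.128 2.348 -2.443
vertex 3.445 3.177 -1.35
endloop
endfacet
facet normal -0.595 0.006 0.803
outer loop
vertex 0.976 -4.071 0.182
vertex 1.148 -2.041 0.294
vertex 0.305 -3.986 -0.316
endloop
endfacet
facet normal -0.085 -0.995 -0.055
outer loop
vertex 1.492 -3.999 -1.914
vertex 0.976 -4.071 0.182
vertex 0.305 -3.986 -0.316
endloop
endfacet
facet normal -0.597 0.007 0.802
outer loop
vertex 0.305 -3.986 -0.316
vertex 1.148 -2.041 0.294
vertex 0.478 -1.956 -0.205
endloop
endfacet
facet normal -0.798 0.101 -0.594
outer loop
vertex 0.478 -1.956 -0.205
vertex 1.492 -3.999 -1.914
vertex 0.305 -3.986 -0.316
endloop
endfacet
facet normal 0.798 -0.100 0.594
outer loop
vertex 0.976 -4.071 0.182
vertex 2.335 -2.054 -1.304
vertex 1.148 -2.041 0.294
endloop
endfacet
facet normal -0.085 -0.995 -0.055
outer loop
vertex 2.162 -4.084 -1.415
vertex 0.976 -4.071 0.182
vertex 1.492 -3.999 -1.914
endloop
endfacet
facet normal 0.798 -0.101 0.594
outer loop
vertex 2.162 -4.084 -1.415
vertex 2.335 -2.054 -1.304
vertex 0.976 -4.071 0.182
endloop
endfacet
facet normal 0.085 0.995 0.055
outer loop
vertex 1.148 -2.041 0.294
vertex 2.335 -2.054 -1.304
vertex 0.478 -1.956 -0.205
endloop
endfacet
facet normal -0.798 0.100 -0.594
outer loop
vertex 1.664 -1.969 -1.802
vertex 1.492 -3.999 -1.914
vertex 0.478 -1.956 -0.205
endloop
endfacet
facet normal 0.085 0.995 0.055
outer loop
vertex 0.478 -1.956 -0.205
vertex 2.335 -2.054 -1.304
vertex 1.664 -1.969 -1.802
endloop
endfacet
facet normal 0.597 -0.006 -0.802
outer loop
vertex 1.664 -1.969 -1.802
vertex 2.162 -4.084 -1.415
vertex 1.492 -3.999 -1.914
endloop
endfacet
facet normal 0.595 -0.007 -0.803
outer loop
vertex 2.335 -2.054 -1.304
vertex 2.162 -4.084 -1.415
vertex 1.664 -1.969 -1.802
endloop
endfacet
facet normal 0.157 -0.863 -0.480
outer loop
vertex 1.356 0.327 -4.187
vertex 0.748 0.384 -4.488
vertex 1.38 0.583 -4.64
endloop
endfacet
facet normal 0.897 0.364 0.253
outer loop
vertex 1.356 0.327 -4.187
vertex 1.38 0.583 -4.64
vertex 0.432 2.136 -3.512
endloop
endfacet
facet normal 0.157 -0.863 -0.479
outer loop
vertex 1.38 0.583 -4.64
vertex 0.748 0.384 -4.488
vertex 1.035 0.722 -5.003
endloop
endfacet
facet normal 0.652 0.664 -0.366
outer loop
vertex 1.38 0.583 -4.64
vertex 1.035 0.722 -5.003
vertex 0.432 2.136 -3.512
endloop
endfacet
facet normal 0.154 -0.863 -0.481
outer loop
vertex 1.035 0.722 -5.003
vertex 0.748 0.384 -4.488
vertex 0.521 0.664 -5.064
endloop
endfacet
facet normal -0.000 0.726 -0.688
outer loop
vertex 1.035 0.722 -5.003
vertex 0.521 0.664 -5.064
vertex 0.432 2.136 -3.512
endloop
endfacet
facet normal 0.157 -0.863 -0.481
outer loop
vertex 0.521 0.664 -5.064
vertex 0.748 0.384 -4.488
vertex 0.141 0.441 -4.788
endloop
endfacet
facet normal -0.681 0.511 -0.524
outer loop
vertex 0.521 0.664 -5.064
vertex 0.141 0.441 -4.788
vertex 0.432 2.136 -3.512
endloop
endfacet
facet normal 0.156 -0.864 -0.479
outer loop
vertex 0.141 0.441 -4.788
vertex 0.748 0.384 -4.488
vertex 0.116 0.185 -4.335
endloop
endfacet
facet normal -0.989 0.148 0.029
outer loop
vertex 0.141 0.441 -4.788
vertex 0.116 0.185 -4.335
vertex 0.432 2.136 -3.512
endloop
endfacet
facet normal 0.155 -0.863 -0.481
outer loop
vertex 0.116 0.185 -4.335
vertex 0.748 0.384 -4.488
vertex 0.462 0.045 -3.972
endloop
endfacet
facet normal -0.744 -0.154 0.650
outer loop
vertex 0.116 0.185 -4.335
vertex 0.462 0.045 -3.972
vertex 0.432 2.136 -3.512
endloop
endfacet
facet normal 0.156 -0.863 -0.480
outer loop
vertex 0.462 0.045 -3.972
vertex 0.748 0.384 -4.488
vertex 0.975 0.104 -3.911
endloop
endfacet
facet normal -0.091 -0.215 0.972
outer loop
vertex 0.462 0.045 -3.972
vertex 0.975 0.104 -3.911
vertex 0.432 2.136 -3.512
endloop
endfacet
facet normal 0.157 -0.863 -0.480
outer loop
vertex 0.975 0.104 -3.911
vertex 0.748 0.384 -4.488
vertex 1.356 0.327 -4.187
endloop
endfacet
facet normal 0.587 -0.002 0.809
outer loop
vertex 0.975 0.104 -3.911
vertex 1.356 0.327 -4.187
vertex 0.432 2.136 -3.512
endloop
endfacet

endsolid


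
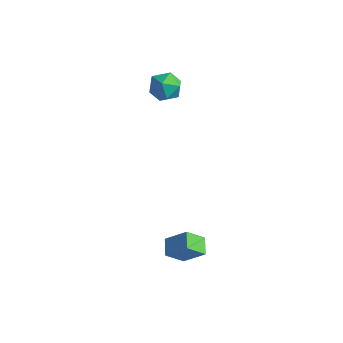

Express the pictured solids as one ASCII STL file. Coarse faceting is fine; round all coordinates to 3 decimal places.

solid 
facet normal -0.612 0.723 0.321
outer loop
vertex 2.386 -3.71 -0.339
vertex 3.501 -3.237 0.722
vertex 2.932 -2.816 -1.312
endloop
endfacet
facet normal -0.693 -0.294 -0.659
outer loop
vertex 3.599 -3.603 -1.662
vertex 2.386 -3.71 -0.339
vertex 2.932 -2.816 -1.312
endloop
endfacet
facet normal -0.612 0.722 0.321
outer loop
vertex 2.932 -2.816 -1.312
vertex 3.501 -3.237 0.722
vertex 4.047 -2.342 -0.251
endloop
endfacet
facet normal 0.381 0.626 -0.680
outer loop
vertex 4.047 -2.342 -0.251
vertex 3.599 -3.603 -1.662
vertex 2.932 -2.816 -1.312
endloop
endfacet
facet normal -0.382 -0.626 0.680
outer loop
vertex 2.386 -3.71 -0.339
vertex 4.168 -4.024 0.372
vertex 3.501 -3.237 0.722
endloop
endfacet
facet normal -0.693 -0.294 -0.659
outer loop
vertex 3.053 -4.498 -0.689
vertex 2.386 -3.71 -0.339
vertex 3.599 -3.603 -1.662
endloop
endfacet
facet normal -0.382 -0.625 0.681
outer loop
vertex 3.053 -4.498 -0.689
vertex 4.168 -4.024 0.372
vertex 2.386 -3.71 -0.339
endloop
endfacet
facet normal 0.692 0.294 0.659
outer loop
vertex 3.501 -3.237 0.722
vertex 4.168 -4.024 0.372
vertex 4.047 -2.342 -0.251
endloop
endfacet
facet normal 0.382 0.626 -0.680
outer loop
vertex 4.714 -3.13 -0.601
vertex 3.599 -3.603 -1.662
vertex 4.047 -2.342 -0.251
endloop
endfacet
facet normal 0.693 0.294 0.659
outer loop
vertex 4.047 -2.342 -0.251
vertex 4.168 -4.024 0.372
vertex 4.714 -3.13 -0.601
endloop
endfacet
facet normal 0.612 -0.723 -0.321
outer loop
vertex 4.714 -3.13 -0.601
vertex 3.053 -4.498 -0.689
vertex 3.599 -3.603 -1.662
endloop
endfacet
facet normal 0.612 -0.723 -0.321
outer loop
vertex 4.168 -4.024 0.372
vertex 3.053 -4.498 -0.689
vertex 4.714 -3.13 -0.601
endloop
endfacet
facet normal -0.985 0.139 0.104
outer loop
vertex -4.563 3.512 3.377
vertex -4.45 3.489 4.475
vertex -4.372 4.447 3.931
endloop
endfacet
facet normal -0.747 0.445 -0.494
outer loop
vertex -4.563 3.512 3.377
vertex -4.372 4.447 3.931
vertex -3.853 4.256 2.975
endloop
endfacet
facet normal -0.443 -0.061 -0.894
outer loop
vertex -4.563 3.512 3.377
vertex -3.853 4.256 2.975
vertex -3.611 3.18 2.928
endloop
endfacet
facet normal -0.493 -0.679 -0.543
outer loop
vertex -4.563 3.512 3.377
vertex -3.611 3.18 2.928
vertex -3.979 2.706 3.855
endloop
endfacet
facet normal -0.828 -0.556 0.074
outer loop
vertex -4.563 3.512 3.377
vertex -3.979 2.706 3.855
vertex -4.45 3.489 4.475
endloop
endfacet
facet normal -0.243 0.917 -0.315
outer loop
vertex -3.853 4.256 2.975
vertex -4.372 4.447 3.931
vertex -3.301 4.694 3.825
endloop
endfacet
facet normal -0.627 0.423 0.654
outer loop
vertex -4.372 4.447 3.931
vertex -4.45 3.489 4.475
vertex -3.669 4.22 4.752
endloop
endfacet
facet normal -0.373 -0.703 0.605
outer loop
vertex -4.45 3.489 4.475
vertex -3.979 2.706 3.855
vertex -3.427 3.144 4.705
endloop
endfacet
facet normal 0.169 -0.903 -0.395
outer loop
vertex -3.979 2.706 3.855
vertex -3.611 3.18 2.928
vertex -2.908 2.953 3.749
endloop
endfacet
facet normal 0.250 0.098 -0.963
outer loop
vertex -3.611 3.18 2.928
vertex -3.853 4.256 2.975
vertex -2.83 3.911 3.205
endloop
endfacet
facet normal 0.493 0.679 0.543
outer loop
vertex -2.717 3.888 4.303
vertex -3.301 4.694 3.825
vertex -3.669 4.22 4.752
endloop
endfacet
facet normal 0.443 0.061 0.894
outer loop
vertex -2.717 3.888 4.303
vertex -3.669 4.22 4.752
vertex -3.427 3.144 4.705
endloop
endfacet
facet normal 0.747 -0.445 0.494
outer loop
vertex -2.717 3.888 4.303
vertex -3.427 3.144 4.705
vertex -2.908 2.953 3.749
endloop
endfacet
facet normal 0.985 -0.139 -0.104
outer loop
vertex -2.717 3.888 4.303
vertex -2.908 2.953 3.749
vertex -2.83 3.911 3.205
endloop
endfacet
facet normal 0.828 0.556 -0.074
outer loop
vertex -2.717 3.888 4.303
vertex -2.83 3.911 3.205
vertex -3.301 4.694 3.825
endloop
endfacet
facet normal -0.169 0.903 0.395
outer loop
vertex -3.669 4.22 4.752
vertex -3.301 4.694 3.825
vertex -4.372 4.447 3.931
endloop
endfacet
facet normal -0.250 -0.098 0.963
outer loop
vertex -3.427 3.144 4.705
vertex -3.669 4.22 4.752
vertex -4.45 3.489 4.475
endloop
endfacet
facet normal 0.243 -0.917 0.315
outer loop
vertex -2.908 2.953 3.749
vertex -3.427 3.144 4.705
vertex -3.979 2.706 3.855
endloop
endfacet
facet normal 0.627 -0.423 -0.654
outer loop
vertex -2.83 3.911 3.205
vertex -2.908 2.953 3.749
vertex -3.611 3.18 2.928
endloop
endfacet
facet normal 0.373 0.703 -0.605
outer loop
vertex -3.301 4.694 3.825
vertex -2.83 3.911 3.205
vertex -3.853 4.256 2.975
endloop
endfacet

endsolid


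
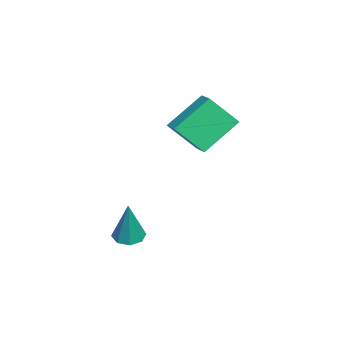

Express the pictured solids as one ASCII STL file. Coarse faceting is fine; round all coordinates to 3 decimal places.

solid 
facet normal -0.264 -0.033 -0.964
outer loop
vertex 1.73 -0.497 -3.139
vertex 1.397 -1.021 -3.03
vertex 1.273 -0.403 -3.017
endloop
endfacet
facet normal 0.249 0.947 0.202
outer loop
vertex 1.73 -0.497 -3.139
vertex 1.273 -0.403 -3.017
vertex 1.903 -0.959 -1.19
endloop
endfacet
facet normal -0.266 -0.033 -0.964
outer loop
vertex 1.273 -0.403 -3.017
vertex 1.397 -1.021 -3.03
vertex 0.889 -0.671 -2.902
endloop
endfacet
facet normal -0.442 0.804 0.397
outer loop
vertex 1.273 -0.403 -3.017
vertex 0.889 -0.671 -2.902
vertex 1.903 -0.959 -1.19
endloop
endfacet
facet normal -0.264 -0.031 -0.964
outer loop
vertex 0.889 -0.671 -2.902
vertex 1.397 -1.021 -3.03
vertex 0.802 -1.143 -2.863
endloop
endfacet
facet normal -0.829 0.196 0.524
outer loop
vertex 0.889 -0.671 -2.902
vertex 0.802 -1.143 -2.863
vertex 1.903 -0.959 -1.19
endloop
endfacet
facet normal -0.264 -0.033 -0.964
outer loop
vertex 0.802 -1.143 -2.863
vertex 1.397 -1.021 -3.03
vertex 1.064 -1.544 -2.921
endloop
endfacet
facet normal -0.685 -0.521 0.508
outer loop
vertex 0.802 -1.143 -2.863
vertex 1.064 -1.544 -2.921
vertex 1.903 -0.959 -1.19
endloop
endfacet
facet normal -0.266 -0.031 -0.963
outer loop
vertex 1.064 -1.544 -2.921
vertex 1.397 -1.021 -3.03
vertex 1.52 -1.638 -3.044
endloop
endfacet
facet normal -0.094 -0.928 0.359
outer loop
vertex 1.064 -1.544 -2.921
vertex 1.52 -1.638 -3.044
vertex 1.903 -0.959 -1.19
endloop
endfacet
facet normal -0.264 -0.031 -0.964
outer loop
vertex 1.52 -1.638 -3.044
vertex 1.397 -1.021 -3.03
vertex 1.905 -1.371 -3.158
endloop
endfacet
facet normal 0.595 -0.787 0.165
outer loop
vertex 1.52 -1.638 -3.044
vertex 1.905 -1.371 -3.158
vertex 1.903 -0.959 -1.19
endloop
endfacet
facet normal -0.265 -0.033 -0.964
outer loop
vertex 1.905 -1.371 -3.158
vertex 1.397 -1.021 -3.03
vertex 1.992 -0.898 -3.198
endloop
endfacet
facet normal 0.983 -0.178 0.038
outer loop
vertex 1.905 -1.371 -3.158
vertex 1.992 -0.898 -3.198
vertex 1.903 -0.959 -1.19
endloop
endfacet
facet normal -0.266 -0.032 -0.964
outer loop
vertex 1.992 -0.898 -3.198
vertex 1.397 -1.021 -3.03
vertex 1.73 -0.497 -3.139
endloop
endfacet
facet normal 0.840 0.541 0.054
outer loop
vertex 1.992 -0.898 -3.198
vertex 1.73 -0.497 -3.139
vertex 1.903 -0.959 -1.19
endloop
endfacet
facet normal -0.480 0.629 0.612
outer loop
vertex -1.824 1.305 2.628
vertex -1.055 1.653 2.874
vertex -1.932 2.396 1.422
endloop
endfacet
facet normal -0.875 -0.396 -0.280
outer loop
vertex -1.025 1.207 0.266
vertex -1.824 1.305 2.628
vertex -1.932 2.396 1.422
endloop
endfacet
facet normal -0.480 0.629 0.612
outer loop
vertex -1.932 2.396 1.422
vertex -1.055 1.653 2.874
vertex -1.163 2.744 1.668
endloop
endfacet
facet normal -0.066 0.669 -0.740
outer loop
vertex -1.163 2.744 1.668
vertex -1.025 1.207 0.266
vertex -1.932 2.396 1.422
endloop
endfacet
facet normal 0.066 -0.669 0.740
outer loop
vertex -1.824 1.305 2.628
vertex -0.148 0.464 1.718
vertex -1.055 1.653 2.874
endloop
endfacet
facet normal -0.875 -0.396 -0.280
outer loop
vertex -0.917 0.116 1.472
vertex -1.824 1.305 2.628
vertex -1.025 1.207 0.266
endloop
endfacet
facet normal 0.066 -0.669 0.740
outer loop
vertex -0.917 0.116 1.472
vertex -0.148 0.464 1.718
vertex -1.824 1.305 2.628
endloop
endfacet
facet normal 0.875 0.396 0.280
outer loop
vertex -1.055 1.653 2.874
vertex -0.148 0.464 1.718
vertex -1.163 2.744 1.668
endloop
endfacet
facet normal -0.066 0.669 -0.740
outer loop
vertex -0.256 1.555 0.512
vertex -1.025 1.207 0.266
vertex -1.163 2.744 1.668
endloop
endfacet
facet normal 0.875 0.396 0.280
outer loop
vertex -1.163 2.744 1.668
vertex -0.148 0.464 1.718
vertex -0.256 1.555 0.512
endloop
endfacet
facet normal 0.480 -0.629 -0.612
outer loop
vertex -0.256 1.555 0.512
vertex -0.917 0.116 1.472
vertex -1.025 1.207 0.266
endloop
endfacet
facet normal 0.480 -0.629 -0.612
outer loop
vertex -0.148 0.464 1.718
vertex -0.917 0.116 1.472
vertex -0.256 1.555 0.512
endloop
endfacet

endsolid


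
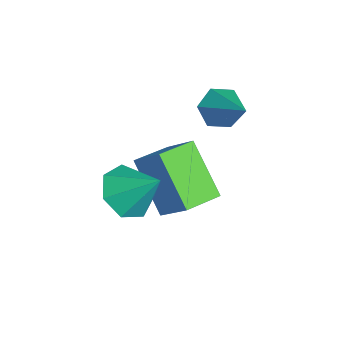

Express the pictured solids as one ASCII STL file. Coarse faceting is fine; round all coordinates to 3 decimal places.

solid 
facet normal -0.602 0.790 -0.120
outer loop
vertex 1.235 -2.496 -2.166
vertex 2.39 -1.833 -3.59
vertex 0.538 -3.16 -3.039
endloop
endfacet
facet normal -0.591 -0.340 0.731
outer loop
vertex 1.29 -4.147 -2.89
vertex 1.235 -2.496 -2.166
vertex 0.538 -3.16 -3.039
endloop
endfacet
facet normal -0.602 0.790 -0.119
outer loop
vertex 0.538 -3.16 -3.039
vertex 2.39 -1.833 -3.59
vertex 1.693 -2.496 -4.464
endloop
endfacet
facet normal -0.536 -0.510 -0.672
outer loop
vertex 1.693 -2.496 -4.464
vertex 1.29 -4.147 -2.89
vertex 0.538 -3.16 -3.039
endloop
endfacet
facet normal 0.536 0.510 0.672
outer loop
vertex 1.235 -2.496 -2.166
vertex 3.142 -2.82 -3.441
vertex 2.39 -1.833 -3.59
endloop
endfacet
facet normal -0.592 -0.340 0.730
outer loop
vertex 1.987 -3.484 -2.016
vertex 1.235 -2.496 -2.166
vertex 1.29 -4.147 -2.89
endloop
endfacet
facet normal 0.536 0.510 0.672
outer loop
vertex 1.987 -3.484 -2.016
vertex 3.142 -2.82 -3.441
vertex 1.235 -2.496 -2.166
endloop
endfacet
facet normal 0.592 0.341 -0.730
outer loop
vertex 2.39 -1.833 -3.59
vertex 3.142 -2.82 -3.441
vertex 1.693 -2.496 -4.464
endloop
endfacet
facet normal -0.536 -0.510 -0.672
outer loop
vertex 2.445 -3.484 -4.314
vertex 1.29 -4.147 -2.89
vertex 1.693 -2.496 -4.464
endloop
endfacet
facet normal 0.592 0.340 -0.731
outer loop
vertex 1.693 -2.496 -4.464
vertex 3.142 -2.82 -3.441
vertex 2.445 -3.484 -4.314
endloop
endfacet
facet normal 0.601 -0.790 0.120
outer loop
vertex 2.445 -3.484 -4.314
vertex 1.987 -3.484 -2.016
vertex 1.29 -4.147 -2.89
endloop
endfacet
facet normal 0.602 -0.790 0.120
outer loop
vertex 3.142 -2.82 -3.441
vertex 1.987 -3.484 -2.016
vertex 2.445 -3.484 -4.314
endloop
endfacet
facet normal -0.760 -0.331 -0.559
outer loop
vertex 0.458 -1.379 -2.317
vertex 0.14 -1.643 -1.728
vertex 0.002 -0.969 -1.94
endloop
endfacet
facet normal 0.397 0.820 -0.412
outer loop
vertex 0.458 -1.379 -2.317
vertex 0.002 -0.969 -1.94
vertex 1.44 -1.077 -0.772
endloop
endfacet
facet normal -0.760 -0.331 -0.559
outer loop
vertex 0.002 -0.969 -1.94
vertex 0.14 -1.643 -1.728
vertex -0.316 -1.233 -1.351
endloop
endfacet
facet normal -0.187 0.930 0.316
outer loop
vertex 0.002 -0.969 -1.94
vertex -0.316 -1.233 -1.351
vertex 1.44 -1.077 -0.772
endloop
endfacet
facet normal -0.760 -0.332 -0.558
outer loop
vertex -0.316 -1.233 -1.351
vertex 0.14 -1.643 -1.728
vertex -0.178 -1.907 -1.138
endloop
endfacet
facet normal -0.323 0.224 0.919
outer loop
vertex -0.316 -1.233 -1.351
vertex -0.178 -1.907 -1.138
vertex 1.44 -1.077 -0.772
endloop
endfacet
facet normal -0.761 -0.331 -0.558
outer loop
vertex -0.178 -1.907 -1.138
vertex 0.14 -1.643 -1.728
vertex 0.278 -2.317 -1.516
endloop
endfacet
facet normal 0.125 -0.594 0.795
outer loop
vertex -0.178 -1.907 -1.138
vertex 0.278 -2.317 -1.516
vertex 1.44 -1.077 -0.772
endloop
endfacet
facet normal -0.760 -0.331 -0.559
outer loop
vertex 0.278 -2.317 -1.516
vertex 0.14 -1.643 -1.728
vertex 0.596 -2.053 -2.105
endloop
endfacet
facet normal 0.708 -0.703 0.067
outer loop
vertex 0.278 -2.317 -1.516
vertex 0.596 -2.053 -2.105
vertex 1.44 -1.077 -0.772
endloop
endfacet
facet normal -0.760 -0.331 -0.559
outer loop
vertex 0.596 -2.053 -2.105
vertex 0.14 -1.643 -1.728
vertex 0.458 -1.379 -2.317
endloop
endfacet
facet normal 0.844 0.004 -0.537
outer loop
vertex 0.596 -2.053 -2.105
vertex 0.458 -1.379 -2.317
vertex 1.44 -1.077 -0.772
endloop
endfacet
facet normal -0.397 -0.607 -0.688
outer loop
vertex 4.258 -4.621 -2.521
vertex 3.442 -4.415 -2.232
vertex 3.924 -4.015 -2.863
endloop
endfacet
facet normal 0.900 0.407 -0.157
outer loop
vertex 4.258 -4.621 -2.521
vertex 3.924 -4.015 -2.863
vertex 3.998 -3.565 -1.268
endloop
endfacet
facet normal -0.398 -0.606 -0.688
outer loop
vertex 3.924 -4.015 -2.863
vertex 3.442 -4.415 -2.232
vertex 3.228 -3.709 -2.73
endloop
endfacet
facet normal 0.344 0.899 -0.270
outer loop
vertex 3.924 -4.015 -2.863
vertex 3.228 -3.709 -2.73
vertex 3.998 -3.565 -1.268
endloop
endfacet
facet normal -0.397 -0.606 -0.689
outer loop
vertex 3.228 -3.709 -2.73
vertex 3.442 -4.415 -2.232
vertex 2.692 -3.935 -2.222
endloop
endfacet
facet normal -0.324 0.943 0.078
outer loop
vertex 3.228 -3.709 -2.73
vertex 2.692 -3.935 -2.222
vertex 3.998 -3.565 -1.268
endloop
endfacet
facet normal -0.398 -0.607 -0.688
outer loop
vertex 2.692 -3.935 -2.222
vertex 3.442 -4.415 -2.232
vertex 2.721 -4.522 -1.721
endloop
endfacet
facet normal -0.598 0.503 0.624
outer loop
vertex 2.692 -3.935 -2.222
vertex 2.721 -4.522 -1.721
vertex 3.998 -3.565 -1.268
endloop
endfacet
facet normal -0.397 -0.608 -0.688
outer loop
vertex 2.721 -4.522 -1.721
vertex 3.442 -4.415 -2.232
vertex 3.293 -5.028 -1.604
endloop
endfacet
facet normal -0.274 -0.088 0.958
outer loop
vertex 2.721 -4.522 -1.721
vertex 3.293 -5.028 -1.604
vertex 3.998 -3.565 -1.268
endloop
endfacet
facet normal -0.399 -0.607 -0.687
outer loop
vertex 3.293 -5.028 -1.604
vertex 3.442 -4.415 -2.232
vertex 3.977 -5.073 -1.961
endloop
endfacet
facet normal 0.407 -0.386 0.828
outer loop
vertex 3.293 -5.028 -1.604
vertex 3.977 -5.073 -1.961
vertex 3.998 -3.565 -1.268
endloop
endfacet
facet normal -0.397 -0.607 -0.689
outer loop
vertex 3.977 -5.073 -1.961
vertex 3.442 -4.415 -2.232
vertex 4.258 -4.621 -2.521
endloop
endfacet
facet normal 0.929 -0.166 0.332
outer loop
vertex 3.977 -5.073 -1.961
vertex 4.258 -4.621 -2.521
vertex 3.998 -3.565 -1.268
endloop
endfacet

endsolid


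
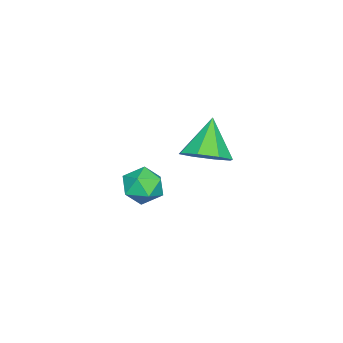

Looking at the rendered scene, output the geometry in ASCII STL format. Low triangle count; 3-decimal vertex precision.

solid 
facet normal 0.472 0.684 -0.556
outer loop
vertex 0.941 0.295 -3.595
vertex 0.444 0.922 -3.246
vertex 1.201 0.705 -2.87
endloop
endfacet
facet normal 0.905 0.137 -0.402
outer loop
vertex 0.941 0.295 -3.595
vertex 1.201 0.705 -2.87
vertex 1.3 -0.159 -2.941
endloop
endfacet
facet normal 0.603 -0.461 -0.651
outer loop
vertex 0.941 0.295 -3.595
vertex 1.3 -0.159 -2.941
vertex 0.604 -0.476 -3.362
endloop
endfacet
facet normal -0.015 -0.283 -0.959
outer loop
vertex 0.941 0.295 -3.595
vertex 0.604 -0.476 -3.362
vertex 0.075 0.192 -3.551
endloop
endfacet
facet normal -0.096 0.425 -0.900
outer loop
vertex 0.941 0.295 -3.595
vertex 0.075 0.192 -3.551
vertex 0.444 0.922 -3.246
endloop
endfacet
facet normal 0.948 0.083 0.308
outer loop
vertex 1.3 -0.159 -2.941
vertex 1.201 0.705 -2.87
vertex 1.025 0.188 -2.189
endloop
endfacet
facet normal 0.248 0.967 0.059
outer loop
vertex 1.201 0.705 -2.87
vertex 0.444 0.922 -3.246
vertex 0.496 0.856 -2.378
endloop
endfacet
facet normal -0.672 0.548 -0.498
outer loop
vertex 0.444 0.922 -3.246
vertex 0.075 0.192 -3.551
vertex -0.2 0.539 -2.799
endloop
endfacet
facet normal -0.541 -0.596 -0.593
outer loop
vertex 0.075 0.192 -3.551
vertex 0.604 -0.476 -3.362
vertex -0.101 -0.325 -2.87
endloop
endfacet
facet normal 0.459 -0.883 -0.095
outer loop
vertex 0.604 -0.476 -3.362
vertex 1.3 -0.159 -2.941
vertex 0.656 -0.542 -2.494
endloop
endfacet
facet normal 0.015 0.283 0.959
outer loop
vertex 0.159 0.085 -2.145
vertex 1.025 0.188 -2.189
vertex 0.496 0.856 -2.378
endloop
endfacet
facet normal -0.603 0.461 0.651
outer loop
vertex 0.159 0.085 -2.145
vertex 0.496 0.856 -2.378
vertex -0.2 0.539 -2.799
endloop
endfacet
facet normal -0.905 -0.137 0.402
outer loop
vertex 0.159 0.085 -2.145
vertex -0.2 0.539 -2.799
vertex -0.101 -0.325 -2.87
endloop
endfacet
facet normal -0.472 -0.684 0.556
outer loop
vertex 0.159 0.085 -2.145
vertex -0.101 -0.325 -2.87
vertex 0.656 -0.542 -2.494
endloop
endfacet
facet normal 0.096 -0.425 0.900
outer loop
vertex 0.159 0.085 -2.145
vertex 0.656 -0.542 -2.494
vertex 1.025 0.188 -2.189
endloop
endfacet
facet normal 0.541 0.596 0.593
outer loop
vertex 0.496 0.856 -2.378
vertex 1.025 0.188 -2.189
vertex 1.201 0.705 -2.87
endloop
endfacet
facet normal -0.459 0.883 0.095
outer loop
vertex -0.2 0.539 -2.799
vertex 0.496 0.856 -2.378
vertex 0.444 0.922 -3.246
endloop
endfacet
facet normal -0.948 -0.083 -0.308
outer loop
vertex -0.101 -0.325 -2.87
vertex -0.2 0.539 -2.799
vertex 0.075 0.192 -3.551
endloop
endfacet
facet normal -0.248 -0.967 -0.059
outer loop
vertex 0.656 -0.542 -2.494
vertex -0.101 -0.325 -2.87
vertex 0.604 -0.476 -3.362
endloop
endfacet
facet normal 0.672 -0.548 0.498
outer loop
vertex 1.025 0.188 -2.189
vertex 0.656 -0.542 -2.494
vertex 1.3 -0.159 -2.941
endloop
endfacet
facet normal 0.628 0.104 -0.771
outer loop
vertex 3.084 4.055 1.335
vertex 2.612 3.395 0.861
vertex 2.551 4.33 0.938
endloop
endfacet
facet normal -0.086 0.761 0.643
outer loop
vertex 3.084 4.055 1.335
vertex 2.551 4.33 0.938
vertex 1.588 3.225 2.119
endloop
endfacet
facet normal 0.627 0.104 -0.772
outer loop
vertex 2.551 4.33 0.938
vertex 2.612 3.395 0.861
vertex 2.053 4.056 0.496
endloop
endfacet
facet normal -0.610 0.762 0.215
outer loop
vertex 2.551 4.33 0.938
vertex 2.053 4.056 0.496
vertex 1.588 3.225 2.119
endloop
endfacet
facet normal 0.628 0.105 -0.771
outer loop
vertex 2.053 4.056 0.496
vertex 2.612 3.395 0.861
vertex 1.883 3.396 0.268
endloop
endfacet
facet normal -0.950 0.288 -0.125
outer loop
vertex 2.053 4.056 0.496
vertex 1.883 3.396 0.268
vertex 1.588 3.225 2.119
endloop
endfacet
facet normal 0.628 0.103 -0.772
outer loop
vertex 1.883 3.396 0.268
vertex 2.612 3.395 0.861
vertex 2.139 2.734 0.388
endloop
endfacet
facet normal -0.906 -0.383 -0.180
outer loop
vertex 1.883 3.396 0.268
vertex 2.139 2.734 0.388
vertex 1.588 3.225 2.119
endloop
endfacet
facet normal 0.627 0.104 -0.772
outer loop
vertex 2.139 2.734 0.388
vertex 2.612 3.395 0.861
vertex 2.673 2.46 0.785
endloop
endfacet
facet normal -0.503 -0.860 0.084
outer loop
vertex 2.139 2.734 0.388
vertex 2.673 2.46 0.785
vertex 1.588 3.225 2.119
endloop
endfacet
facet normal 0.629 0.104 -0.771
outer loop
vertex 2.673 2.46 0.785
vertex 2.612 3.395 0.861
vertex 3.17 2.733 1.227
endloop
endfacet
facet normal 0.020 -0.860 0.509
outer loop
vertex 2.673 2.46 0.785
vertex 3.17 2.733 1.227
vertex 1.588 3.225 2.119
endloop
endfacet
facet normal 0.628 0.103 -0.771
outer loop
vertex 3.17 2.733 1.227
vertex 2.612 3.395 0.861
vertex 3.341 3.394 1.455
endloop
endfacet
facet normal 0.359 -0.386 0.850
outer loop
vertex 3.17 2.733 1.227
vertex 3.341 3.394 1.455
vertex 1.588 3.225 2.119
endloop
endfacet
facet normal 0.628 0.104 -0.771
outer loop
vertex 3.341 3.394 1.455
vertex 2.612 3.395 0.861
vertex 3.084 4.055 1.335
endloop
endfacet
facet normal 0.315 0.287 0.905
outer loop
vertex 3.341 3.394 1.455
vertex 3.084 4.055 1.335
vertex 1.588 3.225 2.119
endloop
endfacet

endsolid


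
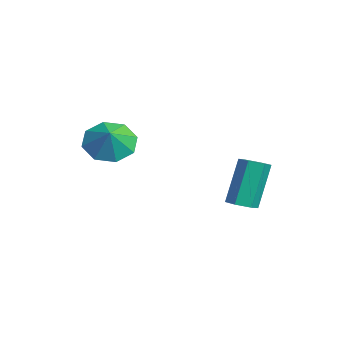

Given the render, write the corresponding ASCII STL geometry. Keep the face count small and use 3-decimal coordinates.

solid 
facet normal 0.263 -0.322 -0.910
outer loop
vertex 1.976 2.996 -3.322
vertex 1.393 2.814 -3.426
vertex 1.57 3.388 -3.578
endloop
endfacet
facet normal 0.709 0.704 -0.046
outer loop
vertex 1.976 2.996 -3.322
vertex 1.57 3.388 -3.578
vertex 1.431 3.668 -1.431
endloop
endfacet
facet normal 0.709 0.704 -0.046
outer loop
vertex 1.431 3.668 -1.431
vertex 1.57 3.388 -3.578
vertex 1.025 4.06 -1.687
endloop
endfacet
facet normal -0.261 0.323 0.909
outer loop
vertex 1.431 3.668 -1.431
vertex 1.025 4.06 -1.687
vertex 0.847 3.486 -1.534
endloop
endfacet
facet normal 0.263 -0.322 -0.910
outer loop
vertex 1.57 3.388 -3.578
vertex 1.393 2.814 -3.426
vertex 0.987 3.206 -3.682
endloop
endfacet
facet normal -0.213 0.900 -0.381
outer loop
vertex 1.57 3.388 -3.578
vertex 0.987 3.206 -3.682
vertex 1.025 4.06 -1.687
endloop
endfacet
facet normal -0.213 0.900 -0.381
outer loop
vertex 1.025 4.06 -1.687
vertex 0.987 3.206 -3.682
vertex 0.441 3.878 -1.791
endloop
endfacet
facet normal -0.263 0.324 0.909
outer loop
vertex 1.025 4.06 -1.687
vertex 0.441 3.878 -1.791
vertex 0.847 3.486 -1.534
endloop
endfacet
facet normal 0.261 -0.323 -0.909
outer loop
vertex 0.987 3.206 -3.682
vertex 1.393 2.814 -3.426
vertex 0.809 2.632 -3.529
endloop
endfacet
facet normal -0.921 0.196 -0.336
outer loop
vertex 0.987 3.206 -3.682
vertex 0.809 2.632 -3.529
vertex 0.441 3.878 -1.791
endloop
endfacet
facet normal -0.922 0.195 -0.335
outer loop
vertex 0.441 3.878 -1.791
vertex 0.809 2.632 -3.529
vertex 0.264 3.304 -1.638
endloop
endfacet
facet normal -0.263 0.323 0.909
outer loop
vertex 0.441 3.878 -1.791
vertex 0.264 3.304 -1.638
vertex 0.847 3.486 -1.534
endloop
endfacet
facet normal 0.261 -0.323 -0.909
outer loop
vertex 0.809 2.632 -3.529
vertex 1.393 2.814 -3.426
vertex 1.215 2.24 -3.273
endloop
endfacet
facet normal -0.709 -0.704 0.046
outer loop
vertex 0.809 2.632 -3.529
vertex 1.215 2.24 -3.273
vertex 0.264 3.304 -1.638
endloop
endfacet
facet normal -0.709 -0.704 0.046
outer loop
vertex 0.264 3.304 -1.638
vertex 1.215 2.24 -3.273
vertex 0.67 2.912 -1.382
endloop
endfacet
facet normal -0.263 0.322 0.910
outer loop
vertex 0.264 3.304 -1.638
vertex 0.67 2.912 -1.382
vertex 0.847 3.486 -1.534
endloop
endfacet
facet normal 0.263 -0.324 -0.909
outer loop
vertex 1.215 2.24 -3.273
vertex 1.393 2.814 -3.426
vertex 1.799 2.422 -3.169
endloop
endfacet
facet normal 0.213 -0.900 0.381
outer loop
vertex 1.215 2.24 -3.273
vertex 1.799 2.422 -3.169
vertex 0.67 2.912 -1.382
endloop
endfacet
facet normal 0.213 -0.900 0.381
outer loop
vertex 0.67 2.912 -1.382
vertex 1.799 2.422 -3.169
vertex 1.253 3.094 -1.278
endloop
endfacet
facet normal -0.263 0.322 0.910
outer loop
vertex 0.67 2.912 -1.382
vertex 1.253 3.094 -1.278
vertex 0.847 3.486 -1.534
endloop
endfacet
facet normal 0.263 -0.323 -0.909
outer loop
vertex 1.799 2.422 -3.169
vertex 1.393 2.814 -3.426
vertex 1.976 2.996 -3.322
endloop
endfacet
facet normal 0.922 -0.195 0.335
outer loop
vertex 1.799 2.422 -3.169
vertex 1.976 2.996 -3.322
vertex 1.253 3.094 -1.278
endloop
endfacet
facet normal 0.921 -0.196 0.335
outer loop
vertex 1.253 3.094 -1.278
vertex 1.976 2.996 -3.322
vertex 1.431 3.668 -1.431
endloop
endfacet
facet normal -0.261 0.323 0.909
outer loop
vertex 1.253 3.094 -1.278
vertex 1.431 3.668 -1.431
vertex 0.847 3.486 -1.534
endloop
endfacet
facet normal -0.688 0.156 -0.709
outer loop
vertex -1.935 -1.044 -2.152
vertex -2.715 -1.095 -1.406
vertex -2.107 -0.306 -1.823
endloop
endfacet
facet normal 0.977 0.206 0.049
outer loop
vertex -1.935 -1.044 -2.152
vertex -2.107 -0.306 -1.823
vertex -1.965 -1.265 -0.634
endloop
endfacet
facet normal -0.688 0.156 -0.708
outer loop
vertex -2.107 -0.306 -1.823
vertex -2.715 -1.095 -1.406
vertex -2.634 -0.029 -1.25
endloop
endfacet
facet normal 0.720 0.580 0.382
outer loop
vertex -2.107 -0.306 -1.823
vertex -2.634 -0.029 -1.25
vertex -1.965 -1.265 -0.634
endloop
endfacet
facet normal -0.688 0.156 -0.708
outer loop
vertex -2.634 -0.029 -1.25
vertex -2.715 -1.095 -1.406
vertex -3.209 -0.377 -0.768
endloop
endfacet
facet normal 0.312 0.554 0.772
outer loop
vertex -2.634 -0.029 -1.25
vertex -3.209 -0.377 -0.768
vertex -1.965 -1.265 -0.634
endloop
endfacet
facet normal -0.687 0.157 -0.709
outer loop
vertex -3.209 -0.377 -0.768
vertex -2.715 -1.095 -1.406
vertex -3.495 -1.146 -0.661
endloop
endfacet
facet normal -0.007 0.140 0.990
outer loop
vertex -3.209 -0.377 -0.768
vertex -3.495 -1.146 -0.661
vertex -1.965 -1.265 -0.634
endloop
endfacet
facet normal -0.688 0.156 -0.709
outer loop
vertex -3.495 -1.146 -0.661
vertex -2.715 -1.095 -1.406
vertex -3.323 -1.884 -0.99
endloop
endfacet
facet normal -0.048 -0.416 0.908
outer loop
vertex -3.495 -1.146 -0.661
vertex -3.323 -1.884 -0.99
vertex -1.965 -1.265 -0.634
endloop
endfacet
facet normal -0.688 0.156 -0.709
outer loop
vertex -3.323 -1.884 -0.99
vertex -2.715 -1.095 -1.406
vertex -2.795 -2.16 -1.563
endloop
endfacet
facet normal 0.210 -0.791 0.575
outer loop
vertex -3.323 -1.884 -0.99
vertex -2.795 -2.16 -1.563
vertex -1.965 -1.265 -0.634
endloop
endfacet
facet normal -0.688 0.156 -0.708
outer loop
vertex -2.795 -2.16 -1.563
vertex -2.715 -1.095 -1.406
vertex -2.221 -1.812 -2.044
endloop
endfacet
facet normal 0.618 -0.764 0.184
outer loop
vertex -2.795 -2.16 -1.563
vertex -2.221 -1.812 -2.044
vertex -1.965 -1.265 -0.634
endloop
endfacet
facet normal -0.688 0.157 -0.709
outer loop
vertex -2.221 -1.812 -2.044
vertex -2.715 -1.095 -1.406
vertex -1.935 -1.044 -2.152
endloop
endfacet
facet normal 0.935 -0.353 -0.033
outer loop
vertex -2.221 -1.812 -2.044
vertex -1.935 -1.044 -2.152
vertex -1.965 -1.265 -0.634
endloop
endfacet

endsolid
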